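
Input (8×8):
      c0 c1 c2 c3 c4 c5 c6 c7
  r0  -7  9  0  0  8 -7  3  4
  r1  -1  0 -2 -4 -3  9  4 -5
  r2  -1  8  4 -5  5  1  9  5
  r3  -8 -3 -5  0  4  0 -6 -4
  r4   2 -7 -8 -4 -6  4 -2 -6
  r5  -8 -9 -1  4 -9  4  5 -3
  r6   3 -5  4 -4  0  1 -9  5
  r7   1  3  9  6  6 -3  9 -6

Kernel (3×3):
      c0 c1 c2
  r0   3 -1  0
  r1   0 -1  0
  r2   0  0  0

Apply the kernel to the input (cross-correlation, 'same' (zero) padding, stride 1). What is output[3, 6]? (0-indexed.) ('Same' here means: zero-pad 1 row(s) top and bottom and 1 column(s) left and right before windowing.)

0

The receptive field on the zero-padded input at this output position is [1 9 5 / 0 -6 -4 / 4 -2 -6]. Elementwise product with the kernel and sum: 1·3 + 9·-1 + -6·-1.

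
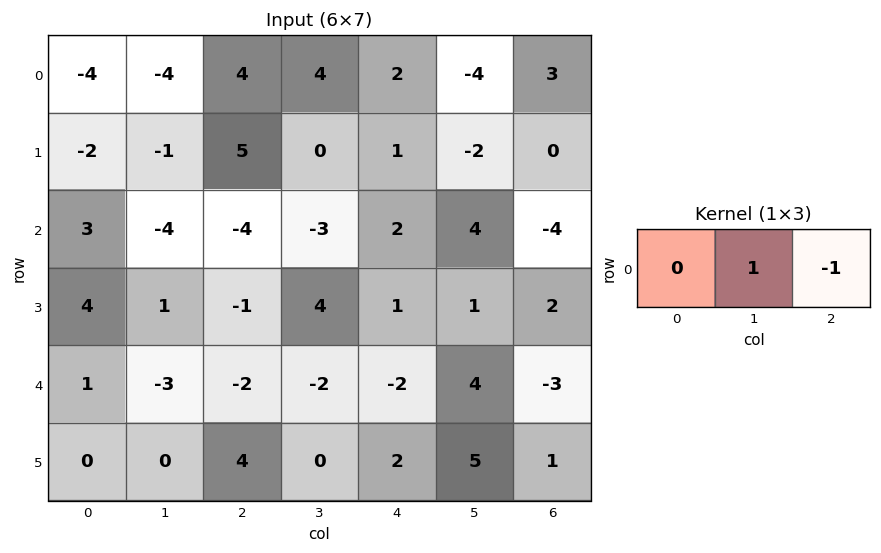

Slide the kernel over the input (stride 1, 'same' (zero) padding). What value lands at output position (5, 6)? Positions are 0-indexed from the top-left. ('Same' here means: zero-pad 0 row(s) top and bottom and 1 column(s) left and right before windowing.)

The receptive field on the zero-padded input at this output position is [5 1 0]. Elementwise product with the kernel and sum: 1·1 + 0·-1.

1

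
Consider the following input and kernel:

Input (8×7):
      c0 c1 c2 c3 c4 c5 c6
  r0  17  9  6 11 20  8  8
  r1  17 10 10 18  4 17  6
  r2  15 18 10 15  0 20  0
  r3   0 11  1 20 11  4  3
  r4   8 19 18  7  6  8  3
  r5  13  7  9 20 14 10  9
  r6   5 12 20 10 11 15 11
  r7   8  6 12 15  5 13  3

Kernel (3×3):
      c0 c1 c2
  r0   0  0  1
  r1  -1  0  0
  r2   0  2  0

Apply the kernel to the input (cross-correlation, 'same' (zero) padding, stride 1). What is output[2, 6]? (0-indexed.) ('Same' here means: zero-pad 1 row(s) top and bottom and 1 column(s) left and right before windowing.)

The receptive field on the zero-padded input at this output position is [17 6 0 / 20 0 0 / 4 3 0]. Elementwise product with the kernel and sum: 0·1 + 20·-1 + 3·2.

-14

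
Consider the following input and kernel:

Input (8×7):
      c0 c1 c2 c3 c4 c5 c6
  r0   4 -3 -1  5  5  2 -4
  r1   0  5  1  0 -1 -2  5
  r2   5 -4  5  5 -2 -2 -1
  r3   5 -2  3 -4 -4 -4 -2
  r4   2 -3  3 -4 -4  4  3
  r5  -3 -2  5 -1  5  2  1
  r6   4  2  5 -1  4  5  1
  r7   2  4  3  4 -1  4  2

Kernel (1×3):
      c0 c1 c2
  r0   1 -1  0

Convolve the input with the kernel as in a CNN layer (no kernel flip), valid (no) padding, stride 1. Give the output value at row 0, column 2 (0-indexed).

-6

The receptive field on the input at this output position is [-1 5 5]. Elementwise product with the kernel and sum: -1·1 + 5·-1.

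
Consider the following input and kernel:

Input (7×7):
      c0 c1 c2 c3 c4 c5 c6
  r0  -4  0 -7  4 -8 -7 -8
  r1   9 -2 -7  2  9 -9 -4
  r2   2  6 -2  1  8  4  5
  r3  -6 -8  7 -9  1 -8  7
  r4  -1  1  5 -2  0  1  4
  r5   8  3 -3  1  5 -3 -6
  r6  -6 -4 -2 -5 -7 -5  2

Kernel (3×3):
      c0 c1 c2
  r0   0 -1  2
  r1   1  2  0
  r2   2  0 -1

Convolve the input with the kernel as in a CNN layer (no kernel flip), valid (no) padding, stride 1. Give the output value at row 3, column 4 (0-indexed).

40

The receptive field on the input at this output position is [1 -8 7 / 0 1 4 / 5 -3 -6]. Elementwise product with the kernel and sum: -8·-1 + 7·2 + 0·1 + 1·2 + 5·2 + -6·-1.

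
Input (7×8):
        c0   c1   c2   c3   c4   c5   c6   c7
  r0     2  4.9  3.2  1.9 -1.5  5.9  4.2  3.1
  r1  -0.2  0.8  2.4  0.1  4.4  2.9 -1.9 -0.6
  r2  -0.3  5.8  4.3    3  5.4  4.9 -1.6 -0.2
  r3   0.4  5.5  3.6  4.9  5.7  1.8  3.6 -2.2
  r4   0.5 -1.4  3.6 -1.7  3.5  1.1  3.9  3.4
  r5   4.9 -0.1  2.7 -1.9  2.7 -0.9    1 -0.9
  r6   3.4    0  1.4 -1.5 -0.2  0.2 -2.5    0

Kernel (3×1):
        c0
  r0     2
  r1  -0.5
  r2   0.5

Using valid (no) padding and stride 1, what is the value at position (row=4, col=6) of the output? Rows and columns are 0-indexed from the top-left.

The receptive field on the input at this output position is [3.9 / 1 / -2.5]. Elementwise product with the kernel and sum: 3.9·2 + 1·-0.5 + -2.5·0.5.

6.05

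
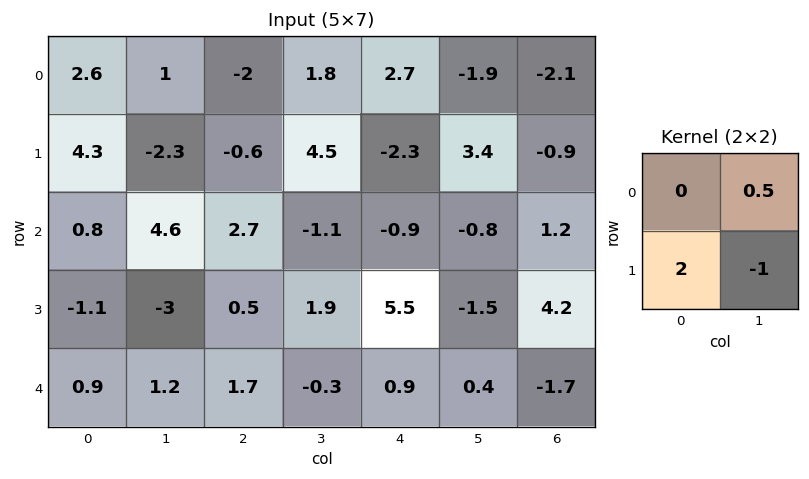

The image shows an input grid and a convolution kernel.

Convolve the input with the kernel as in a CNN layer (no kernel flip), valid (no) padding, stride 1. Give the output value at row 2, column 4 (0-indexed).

12.1

The receptive field on the input at this output position is [-0.9 -0.8 / 5.5 -1.5]. Elementwise product with the kernel and sum: -0.8·0.5 + 5.5·2 + -1.5·-1.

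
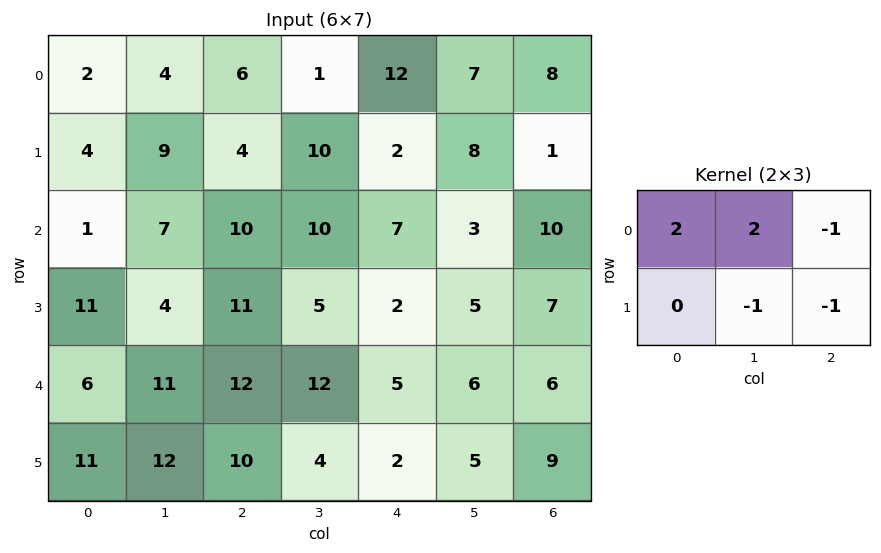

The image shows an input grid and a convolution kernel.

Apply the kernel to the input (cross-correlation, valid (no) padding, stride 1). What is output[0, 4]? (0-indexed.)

The receptive field on the input at this output position is [12 7 8 / 2 8 1]. Elementwise product with the kernel and sum: 12·2 + 7·2 + 8·-1 + 8·-1 + 1·-1.

21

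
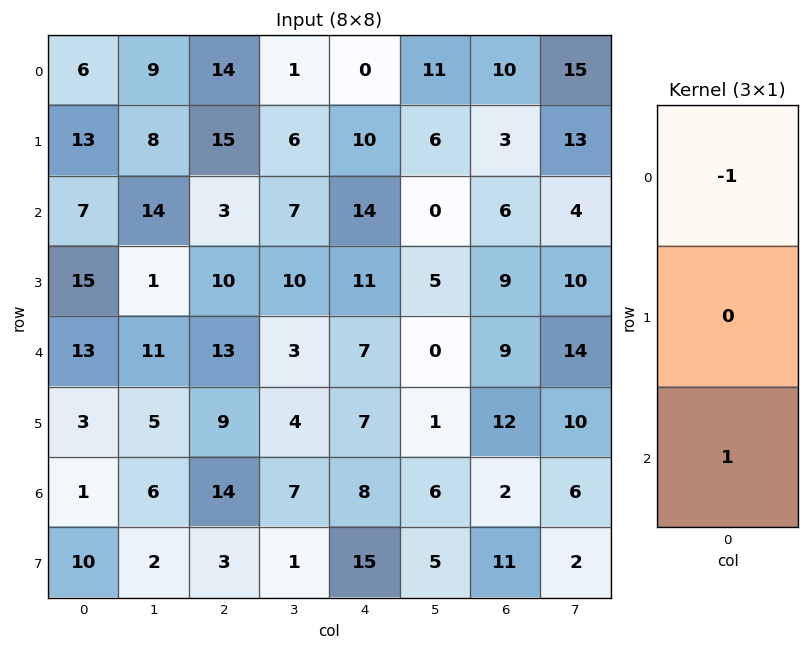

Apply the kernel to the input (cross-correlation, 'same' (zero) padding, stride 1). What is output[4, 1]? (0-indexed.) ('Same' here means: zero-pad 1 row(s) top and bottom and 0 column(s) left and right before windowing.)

The receptive field on the zero-padded input at this output position is [1 / 11 / 5]. Elementwise product with the kernel and sum: 1·-1 + 5·1.

4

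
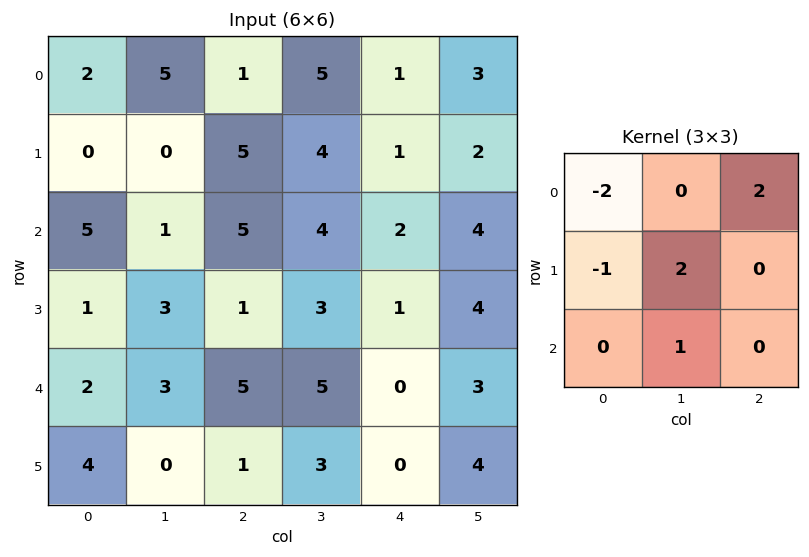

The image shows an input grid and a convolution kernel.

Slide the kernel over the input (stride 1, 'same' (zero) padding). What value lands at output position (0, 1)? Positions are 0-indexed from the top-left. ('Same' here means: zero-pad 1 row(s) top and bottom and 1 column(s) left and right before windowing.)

8

The receptive field on the zero-padded input at this output position is [0 0 0 / 2 5 1 / 0 0 5]. Elementwise product with the kernel and sum: 0·-2 + 0·2 + 2·-1 + 5·2 + 0·1.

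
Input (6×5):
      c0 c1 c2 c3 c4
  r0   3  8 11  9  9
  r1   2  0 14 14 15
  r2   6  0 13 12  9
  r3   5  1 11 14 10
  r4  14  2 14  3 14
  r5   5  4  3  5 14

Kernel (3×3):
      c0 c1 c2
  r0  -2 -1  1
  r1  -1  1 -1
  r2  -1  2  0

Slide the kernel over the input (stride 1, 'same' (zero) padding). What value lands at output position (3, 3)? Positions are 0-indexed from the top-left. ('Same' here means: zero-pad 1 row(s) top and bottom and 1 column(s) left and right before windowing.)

The receptive field on the zero-padded input at this output position is [13 12 9 / 11 14 10 / 14 3 14]. Elementwise product with the kernel and sum: 13·-2 + 12·-1 + 9·1 + 11·-1 + 14·1 + 10·-1 + 14·-1 + 3·2.

-44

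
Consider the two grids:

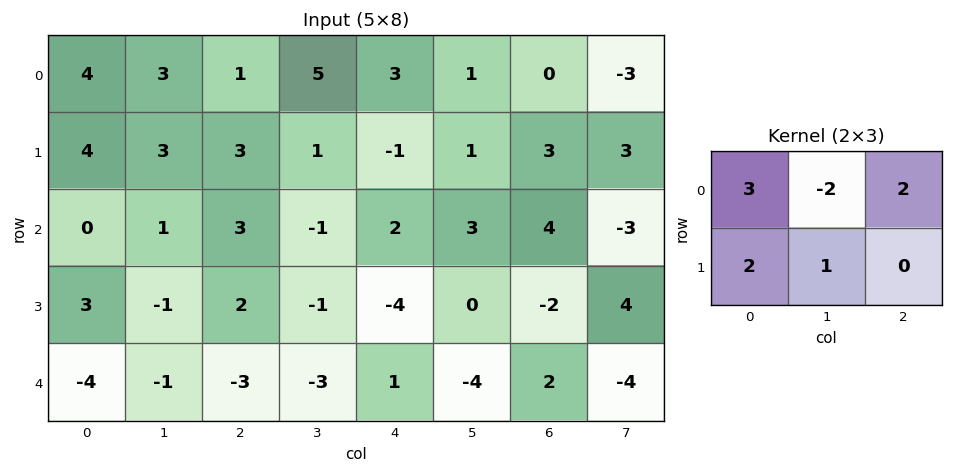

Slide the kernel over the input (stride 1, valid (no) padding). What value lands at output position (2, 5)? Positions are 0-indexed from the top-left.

-7

The receptive field on the input at this output position is [3 4 -3 / 0 -2 4]. Elementwise product with the kernel and sum: 3·3 + 4·-2 + -3·2 + 0·2 + -2·1.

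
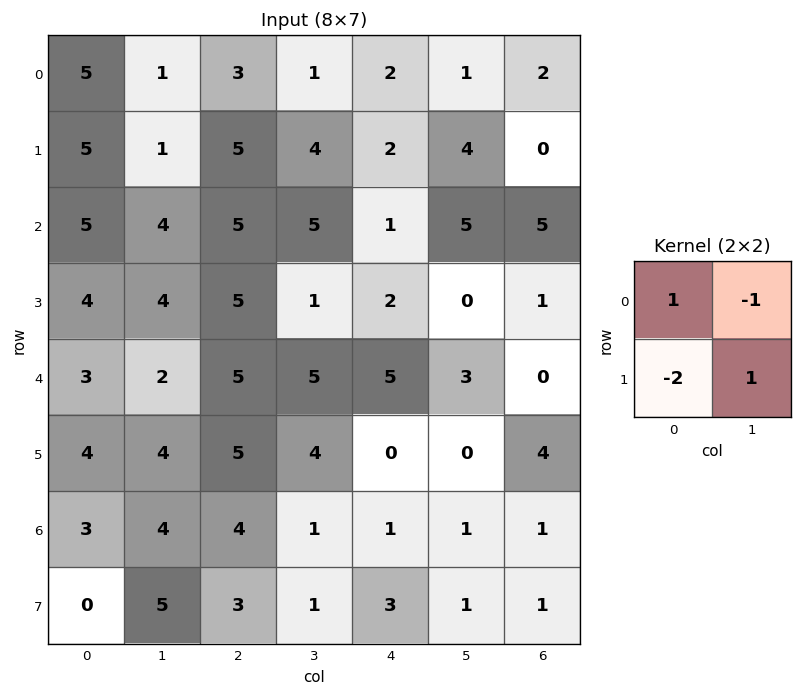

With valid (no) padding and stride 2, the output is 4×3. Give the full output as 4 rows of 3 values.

Output[0,0]: The receptive field on the input at this output position is [5 1 / 5 1]. Elementwise product with the kernel and sum: 5·1 + 1·-1 + 5·-2 + 1·1.

-5 -4 1
-3 -9 -8
-3 -6 2
4 -2 -5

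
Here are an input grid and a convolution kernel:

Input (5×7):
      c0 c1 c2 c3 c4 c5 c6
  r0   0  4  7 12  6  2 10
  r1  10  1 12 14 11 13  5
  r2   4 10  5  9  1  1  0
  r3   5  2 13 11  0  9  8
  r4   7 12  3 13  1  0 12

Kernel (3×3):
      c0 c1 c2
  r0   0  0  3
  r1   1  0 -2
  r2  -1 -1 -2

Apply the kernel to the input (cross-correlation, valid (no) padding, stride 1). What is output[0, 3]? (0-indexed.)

The receptive field on the input at this output position is [12 6 2 / 14 11 13 / 9 1 1]. Elementwise product with the kernel and sum: 2·3 + 14·1 + 13·-2 + 9·-1 + 1·-1 + 1·-2.

-18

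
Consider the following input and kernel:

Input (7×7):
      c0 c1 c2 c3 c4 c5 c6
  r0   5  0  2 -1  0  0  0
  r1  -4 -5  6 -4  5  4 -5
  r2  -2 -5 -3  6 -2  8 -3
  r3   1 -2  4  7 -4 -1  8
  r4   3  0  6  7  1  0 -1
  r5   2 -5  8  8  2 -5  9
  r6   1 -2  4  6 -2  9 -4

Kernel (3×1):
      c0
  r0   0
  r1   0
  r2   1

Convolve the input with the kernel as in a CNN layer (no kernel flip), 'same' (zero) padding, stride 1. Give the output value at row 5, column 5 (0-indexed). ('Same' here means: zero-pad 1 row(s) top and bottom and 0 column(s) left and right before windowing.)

The receptive field on the zero-padded input at this output position is [0 / -5 / 9]. Elementwise product with the kernel and sum: 9·1.

9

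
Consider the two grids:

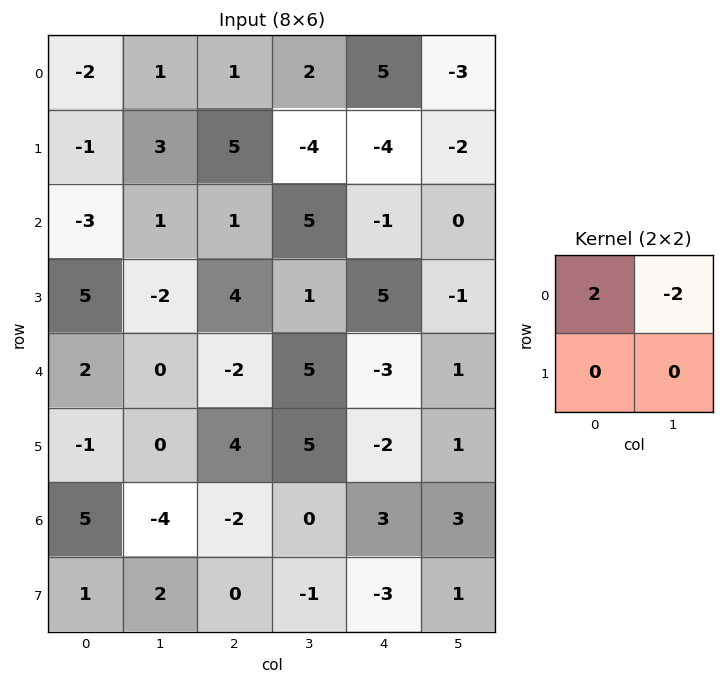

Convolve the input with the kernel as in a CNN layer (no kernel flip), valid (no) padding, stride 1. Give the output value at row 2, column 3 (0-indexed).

12

The receptive field on the input at this output position is [5 -1 / 1 5]. Elementwise product with the kernel and sum: 5·2 + -1·-2.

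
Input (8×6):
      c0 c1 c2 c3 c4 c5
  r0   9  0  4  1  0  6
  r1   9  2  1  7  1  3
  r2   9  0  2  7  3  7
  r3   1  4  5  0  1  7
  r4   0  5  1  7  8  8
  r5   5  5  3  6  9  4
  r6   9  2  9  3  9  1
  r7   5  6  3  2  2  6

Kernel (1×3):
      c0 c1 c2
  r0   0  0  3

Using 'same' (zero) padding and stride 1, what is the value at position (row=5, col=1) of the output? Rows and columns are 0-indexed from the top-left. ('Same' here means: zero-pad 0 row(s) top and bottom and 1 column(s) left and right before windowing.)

9

The receptive field on the zero-padded input at this output position is [5 5 3]. Elementwise product with the kernel and sum: 3·3.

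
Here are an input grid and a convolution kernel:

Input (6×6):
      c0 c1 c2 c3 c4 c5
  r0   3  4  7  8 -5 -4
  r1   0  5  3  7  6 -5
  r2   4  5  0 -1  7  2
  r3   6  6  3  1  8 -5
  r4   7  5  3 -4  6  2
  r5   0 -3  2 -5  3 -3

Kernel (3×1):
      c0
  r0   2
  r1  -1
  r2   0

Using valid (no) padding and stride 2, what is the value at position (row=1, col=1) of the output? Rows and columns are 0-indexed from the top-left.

-3

The receptive field on the input at this output position is [0 / 3 / 3]. Elementwise product with the kernel and sum: 0·2 + 3·-1.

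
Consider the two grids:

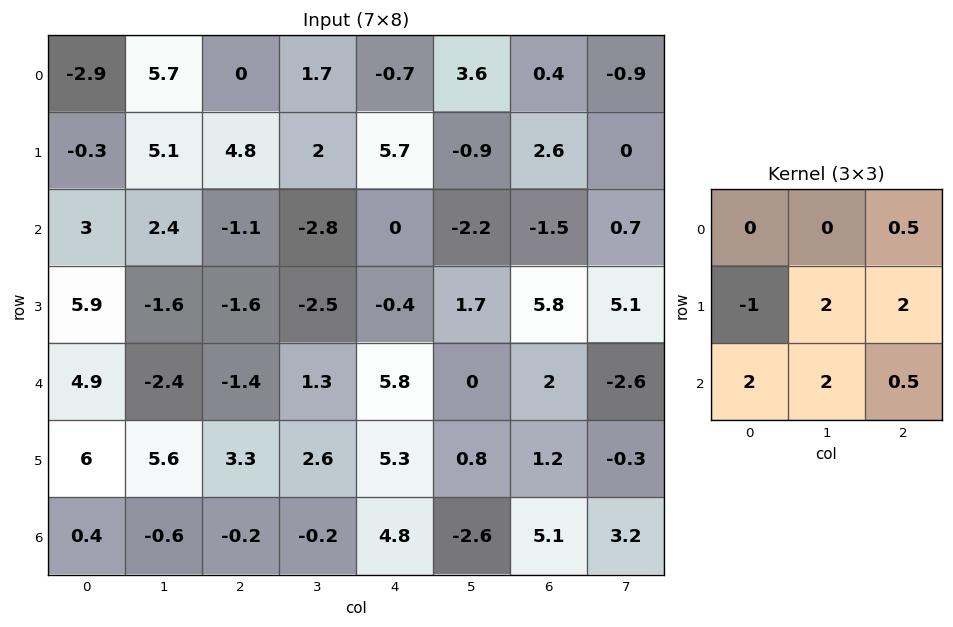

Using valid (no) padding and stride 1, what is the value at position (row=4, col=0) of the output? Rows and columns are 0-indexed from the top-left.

The receptive field on the input at this output position is [4.9 -2.4 -1.4 / 6 5.6 3.3 / 0.4 -0.6 -0.2]. Elementwise product with the kernel and sum: -1.4·0.5 + 6·-1 + 5.6·2 + 3.3·2 + 0.4·2 + -0.6·2 + -0.2·0.5.

10.6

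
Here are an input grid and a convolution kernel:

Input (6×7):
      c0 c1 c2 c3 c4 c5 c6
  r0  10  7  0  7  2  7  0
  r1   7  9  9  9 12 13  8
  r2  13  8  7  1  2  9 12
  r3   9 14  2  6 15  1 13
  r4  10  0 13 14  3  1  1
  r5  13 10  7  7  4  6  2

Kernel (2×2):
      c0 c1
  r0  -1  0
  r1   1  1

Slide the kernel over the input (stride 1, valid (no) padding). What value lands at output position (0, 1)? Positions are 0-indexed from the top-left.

The receptive field on the input at this output position is [7 0 / 9 9]. Elementwise product with the kernel and sum: 7·-1 + 9·1 + 9·1.

11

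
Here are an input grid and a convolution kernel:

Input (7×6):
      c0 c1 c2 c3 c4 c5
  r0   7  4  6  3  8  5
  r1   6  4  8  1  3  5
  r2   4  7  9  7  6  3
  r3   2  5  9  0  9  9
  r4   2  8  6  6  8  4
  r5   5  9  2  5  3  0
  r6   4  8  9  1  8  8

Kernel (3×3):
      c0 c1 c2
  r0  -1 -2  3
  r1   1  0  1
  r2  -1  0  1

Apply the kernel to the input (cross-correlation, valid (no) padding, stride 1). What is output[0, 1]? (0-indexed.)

-2

The receptive field on the input at this output position is [4 6 3 / 4 8 1 / 7 9 7]. Elementwise product with the kernel and sum: 4·-1 + 6·-2 + 3·3 + 4·1 + 1·1 + 7·-1 + 7·1.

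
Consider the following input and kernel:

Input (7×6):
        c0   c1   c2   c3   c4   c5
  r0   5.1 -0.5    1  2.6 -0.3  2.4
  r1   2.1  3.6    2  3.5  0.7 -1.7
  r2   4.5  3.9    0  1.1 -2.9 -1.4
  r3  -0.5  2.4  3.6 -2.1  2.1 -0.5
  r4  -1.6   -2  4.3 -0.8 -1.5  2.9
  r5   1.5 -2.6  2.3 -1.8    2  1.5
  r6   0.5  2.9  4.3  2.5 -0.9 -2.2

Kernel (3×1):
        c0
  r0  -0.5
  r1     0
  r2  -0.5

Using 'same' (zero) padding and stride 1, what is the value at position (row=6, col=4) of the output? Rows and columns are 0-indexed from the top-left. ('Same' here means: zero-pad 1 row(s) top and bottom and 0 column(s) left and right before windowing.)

-1

The receptive field on the zero-padded input at this output position is [2 / -0.9 / 0]. Elementwise product with the kernel and sum: 2·-0.5 + 0·-0.5.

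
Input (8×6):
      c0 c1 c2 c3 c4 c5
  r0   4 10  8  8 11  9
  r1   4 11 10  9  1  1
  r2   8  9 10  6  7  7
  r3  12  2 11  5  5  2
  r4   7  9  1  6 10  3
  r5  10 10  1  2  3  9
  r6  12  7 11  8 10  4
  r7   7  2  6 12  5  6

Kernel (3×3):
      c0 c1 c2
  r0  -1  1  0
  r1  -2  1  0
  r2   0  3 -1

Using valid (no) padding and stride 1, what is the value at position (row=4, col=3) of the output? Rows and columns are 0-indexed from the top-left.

29

The receptive field on the input at this output position is [6 10 3 / 2 3 9 / 8 10 4]. Elementwise product with the kernel and sum: 6·-1 + 10·1 + 2·-2 + 3·1 + 10·3 + 4·-1.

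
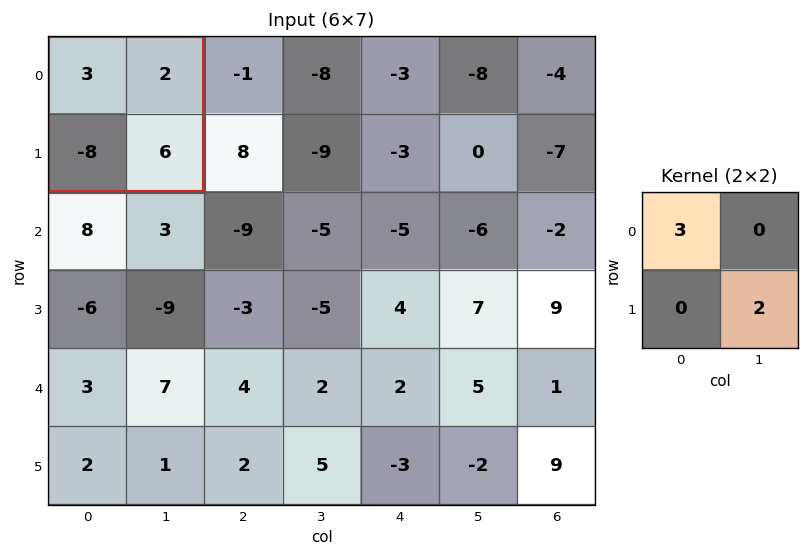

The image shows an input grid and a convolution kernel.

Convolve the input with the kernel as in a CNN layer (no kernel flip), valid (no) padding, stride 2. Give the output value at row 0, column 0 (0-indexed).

The receptive field on the input at this output position is [3 2 / -8 6]. Elementwise product with the kernel and sum: 3·3 + 6·2.

21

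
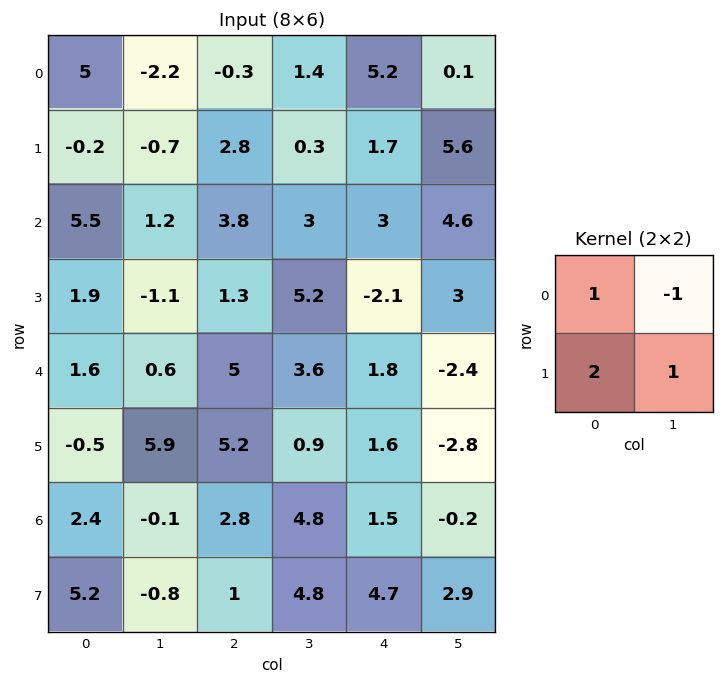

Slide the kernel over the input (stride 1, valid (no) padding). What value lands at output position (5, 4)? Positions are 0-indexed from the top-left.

The receptive field on the input at this output position is [1.6 -2.8 / 1.5 -0.2]. Elementwise product with the kernel and sum: 1.6·1 + -2.8·-1 + 1.5·2 + -0.2·1.

7.2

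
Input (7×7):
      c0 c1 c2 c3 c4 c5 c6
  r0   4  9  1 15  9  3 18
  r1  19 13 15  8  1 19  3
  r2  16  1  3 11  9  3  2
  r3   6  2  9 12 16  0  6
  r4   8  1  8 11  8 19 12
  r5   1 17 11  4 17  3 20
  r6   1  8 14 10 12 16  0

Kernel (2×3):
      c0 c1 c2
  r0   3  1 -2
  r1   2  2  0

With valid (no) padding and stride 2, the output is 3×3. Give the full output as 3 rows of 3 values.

Output[0,0]: The receptive field on the input at this output position is [4 9 1 / 19 13 15]. Elementwise product with the kernel and sum: 4·3 + 9·1 + 1·-2 + 19·2 + 13·2.

83 46 34
59 44 58
45 49 59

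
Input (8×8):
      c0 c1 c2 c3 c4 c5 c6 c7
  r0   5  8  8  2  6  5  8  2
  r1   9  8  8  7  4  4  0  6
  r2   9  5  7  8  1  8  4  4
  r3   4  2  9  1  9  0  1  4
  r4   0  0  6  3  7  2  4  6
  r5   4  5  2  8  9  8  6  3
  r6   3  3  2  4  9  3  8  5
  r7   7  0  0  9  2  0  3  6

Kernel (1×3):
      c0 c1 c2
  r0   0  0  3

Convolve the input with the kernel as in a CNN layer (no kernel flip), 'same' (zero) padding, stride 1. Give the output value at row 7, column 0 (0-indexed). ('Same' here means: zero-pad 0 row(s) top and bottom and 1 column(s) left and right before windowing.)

0

The receptive field on the zero-padded input at this output position is [0 7 0]. Elementwise product with the kernel and sum: 0·3.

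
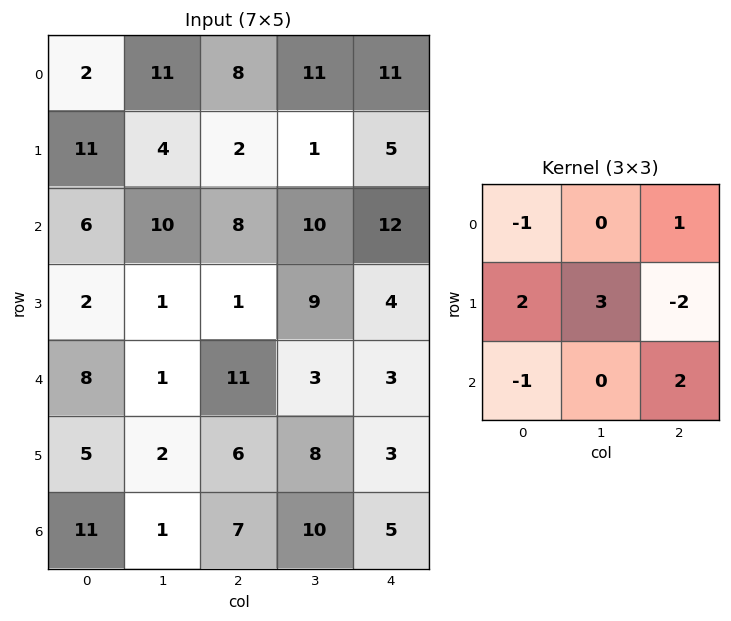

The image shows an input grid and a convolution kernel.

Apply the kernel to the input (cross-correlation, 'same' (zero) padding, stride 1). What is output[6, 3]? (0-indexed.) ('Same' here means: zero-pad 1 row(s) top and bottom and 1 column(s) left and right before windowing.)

31

The receptive field on the zero-padded input at this output position is [6 8 3 / 7 10 5 / 0 0 0]. Elementwise product with the kernel and sum: 6·-1 + 3·1 + 7·2 + 10·3 + 5·-2 + 0·-1 + 0·2.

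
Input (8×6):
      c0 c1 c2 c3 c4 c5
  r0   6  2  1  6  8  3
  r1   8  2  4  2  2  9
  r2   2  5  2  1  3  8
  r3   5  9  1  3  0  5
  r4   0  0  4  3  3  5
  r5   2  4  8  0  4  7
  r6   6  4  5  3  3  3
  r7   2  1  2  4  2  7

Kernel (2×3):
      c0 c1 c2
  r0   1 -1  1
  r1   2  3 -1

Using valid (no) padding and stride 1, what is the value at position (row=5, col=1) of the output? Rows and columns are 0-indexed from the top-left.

The receptive field on the input at this output position is [4 8 0 / 4 5 3]. Elementwise product with the kernel and sum: 4·1 + 8·-1 + 0·1 + 4·2 + 5·3 + 3·-1.

16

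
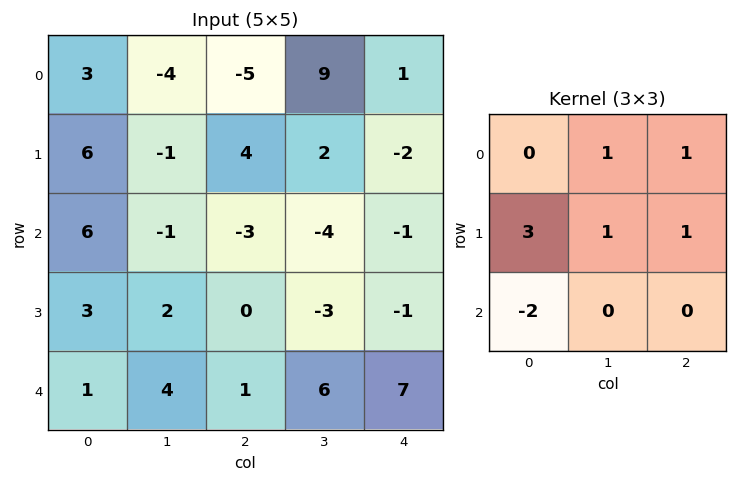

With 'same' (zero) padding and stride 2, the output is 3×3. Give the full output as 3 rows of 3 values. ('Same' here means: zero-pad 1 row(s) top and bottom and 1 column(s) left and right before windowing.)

-1 -6 24
10 -8 -9
10 16 24

Output[0,0]: The receptive field on the zero-padded input at this output position is [0 0 0 / 0 3 -4 / 0 6 -1]. Elementwise product with the kernel and sum: 0·1 + 0·1 + 0·3 + 3·1 + -4·1 + 0·-2.
Output[0,1]: The receptive field on the zero-padded input at this output position is [0 0 0 / -4 -5 9 / -1 4 2]. Elementwise product with the kernel and sum: 0·1 + 0·1 + -4·3 + -5·1 + 9·1 + -1·-2.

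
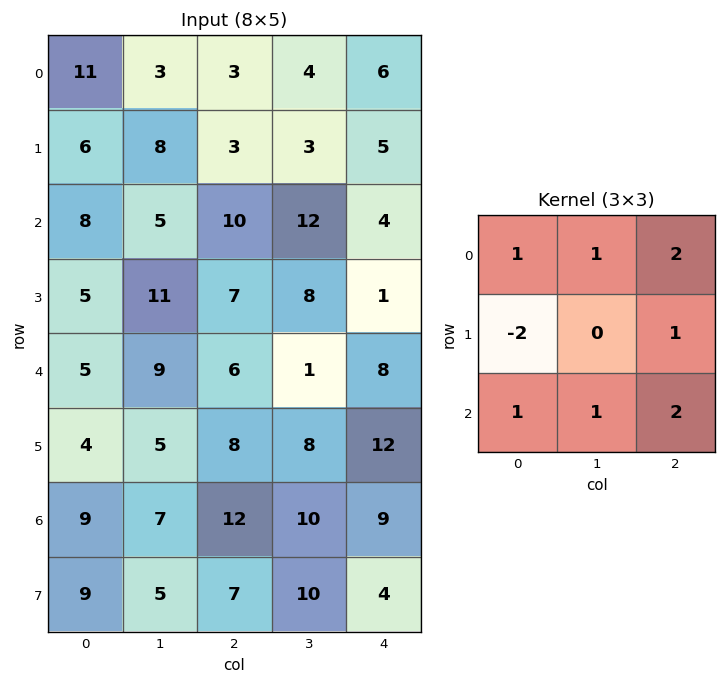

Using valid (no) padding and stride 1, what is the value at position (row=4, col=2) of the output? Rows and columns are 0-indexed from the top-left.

59

The receptive field on the input at this output position is [6 1 8 / 8 8 12 / 12 10 9]. Elementwise product with the kernel and sum: 6·1 + 1·1 + 8·2 + 8·-2 + 12·1 + 12·1 + 10·1 + 9·2.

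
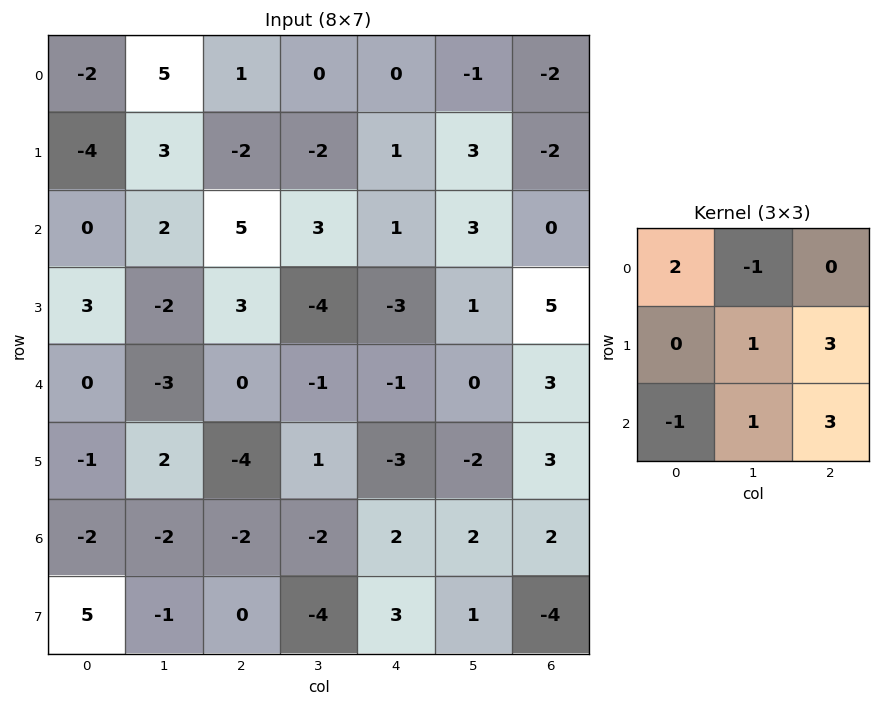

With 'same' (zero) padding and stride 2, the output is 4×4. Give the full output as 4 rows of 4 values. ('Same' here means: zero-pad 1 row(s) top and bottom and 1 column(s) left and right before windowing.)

18 -10 9 -7
7 15 9 12
-7 -13 -16 5
-5 -11 23 -10

Output[0,0]: The receptive field on the zero-padded input at this output position is [0 0 0 / 0 -2 5 / 0 -4 3]. Elementwise product with the kernel and sum: 0·2 + 0·-1 + -2·1 + 5·3 + 0·-1 + -4·1 + 3·3.
Output[0,1]: The receptive field on the zero-padded input at this output position is [0 0 0 / 5 1 0 / 3 -2 -2]. Elementwise product with the kernel and sum: 0·2 + 0·-1 + 1·1 + 0·3 + 3·-1 + -2·1 + -2·3.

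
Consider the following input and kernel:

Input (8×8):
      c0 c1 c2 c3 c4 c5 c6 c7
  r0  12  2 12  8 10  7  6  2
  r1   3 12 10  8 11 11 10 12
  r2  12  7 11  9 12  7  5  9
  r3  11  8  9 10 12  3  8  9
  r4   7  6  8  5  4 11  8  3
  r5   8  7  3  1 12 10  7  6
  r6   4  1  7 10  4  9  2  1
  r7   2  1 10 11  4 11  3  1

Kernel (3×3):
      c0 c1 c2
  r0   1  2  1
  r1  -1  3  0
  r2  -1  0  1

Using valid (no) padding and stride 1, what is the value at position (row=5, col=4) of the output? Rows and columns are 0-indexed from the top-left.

61

The receptive field on the input at this output position is [12 10 7 / 4 9 2 / 4 11 3]. Elementwise product with the kernel and sum: 12·1 + 10·2 + 7·1 + 4·-1 + 9·3 + 4·-1 + 3·1.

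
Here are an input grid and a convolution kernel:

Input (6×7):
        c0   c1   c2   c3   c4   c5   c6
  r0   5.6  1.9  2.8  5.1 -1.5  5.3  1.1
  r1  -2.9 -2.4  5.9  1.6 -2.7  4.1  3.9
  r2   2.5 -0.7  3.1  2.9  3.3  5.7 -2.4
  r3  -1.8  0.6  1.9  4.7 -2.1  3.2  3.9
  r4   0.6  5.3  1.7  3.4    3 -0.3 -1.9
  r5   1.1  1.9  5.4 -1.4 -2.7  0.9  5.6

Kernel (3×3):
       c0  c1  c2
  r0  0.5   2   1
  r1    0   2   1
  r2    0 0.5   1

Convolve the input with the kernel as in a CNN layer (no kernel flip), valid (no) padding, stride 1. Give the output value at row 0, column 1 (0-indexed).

29.5

The receptive field on the input at this output position is [1.9 2.8 5.1 / -2.4 5.9 1.6 / -0.7 3.1 2.9]. Elementwise product with the kernel and sum: 1.9·0.5 + 2.8·2 + 5.1·1 + 5.9·2 + 1.6·1 + 3.1·0.5 + 2.9·1.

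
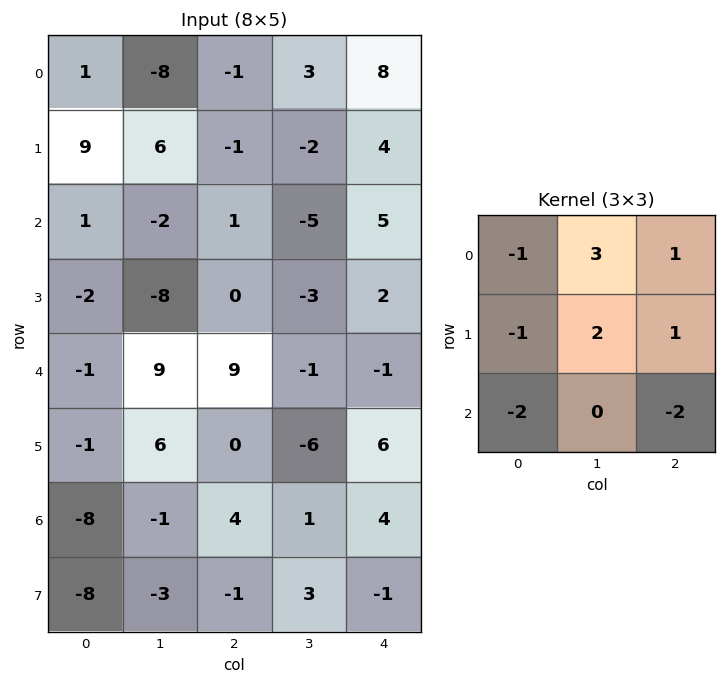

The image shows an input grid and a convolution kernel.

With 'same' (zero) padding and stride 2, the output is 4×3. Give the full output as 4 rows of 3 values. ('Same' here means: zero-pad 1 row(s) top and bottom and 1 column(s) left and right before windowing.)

Output[0,0]: The receptive field on the zero-padded input at this output position is [0 0 0 / 0 1 -8 / 0 9 6]. Elementwise product with the kernel and sum: 0·-1 + 0·3 + 0·1 + 0·-1 + 1·2 + -8·1 + 0·-2 + 6·-2.

-18 1 17
49 10 35
-19 13 20
-8 -2 25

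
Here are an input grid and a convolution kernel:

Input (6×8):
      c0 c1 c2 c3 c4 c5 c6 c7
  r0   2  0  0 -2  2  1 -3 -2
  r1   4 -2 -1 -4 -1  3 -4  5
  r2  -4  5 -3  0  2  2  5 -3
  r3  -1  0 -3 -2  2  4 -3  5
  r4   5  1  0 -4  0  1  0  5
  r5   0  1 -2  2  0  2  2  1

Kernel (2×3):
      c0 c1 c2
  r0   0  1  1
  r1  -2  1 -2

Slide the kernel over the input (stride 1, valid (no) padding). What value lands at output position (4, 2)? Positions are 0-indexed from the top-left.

The receptive field on the input at this output position is [0 -4 0 / -2 2 0]. Elementwise product with the kernel and sum: -4·1 + 0·1 + -2·-2 + 2·1 + 0·-2.

2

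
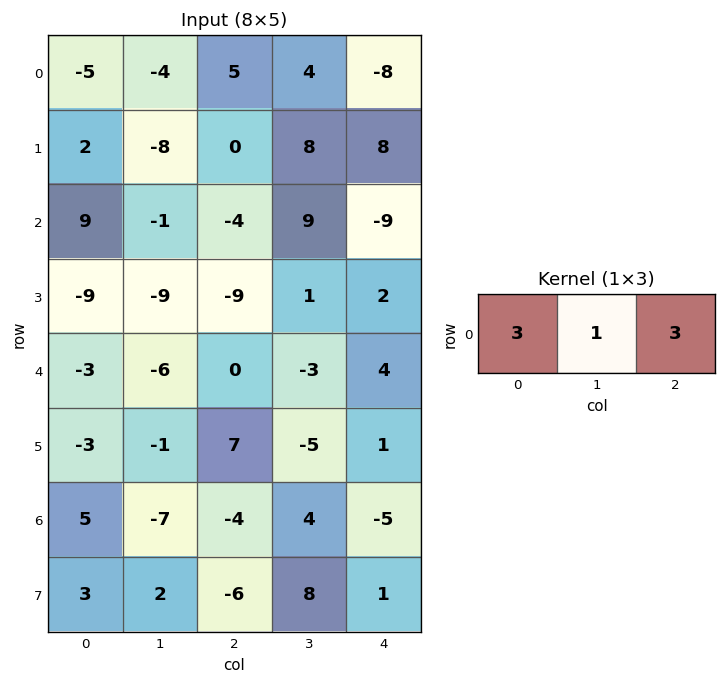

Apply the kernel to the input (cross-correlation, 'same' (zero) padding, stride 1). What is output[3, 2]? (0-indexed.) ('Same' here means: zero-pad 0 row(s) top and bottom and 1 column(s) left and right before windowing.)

The receptive field on the zero-padded input at this output position is [-9 -9 1]. Elementwise product with the kernel and sum: -9·3 + -9·1 + 1·3.

-33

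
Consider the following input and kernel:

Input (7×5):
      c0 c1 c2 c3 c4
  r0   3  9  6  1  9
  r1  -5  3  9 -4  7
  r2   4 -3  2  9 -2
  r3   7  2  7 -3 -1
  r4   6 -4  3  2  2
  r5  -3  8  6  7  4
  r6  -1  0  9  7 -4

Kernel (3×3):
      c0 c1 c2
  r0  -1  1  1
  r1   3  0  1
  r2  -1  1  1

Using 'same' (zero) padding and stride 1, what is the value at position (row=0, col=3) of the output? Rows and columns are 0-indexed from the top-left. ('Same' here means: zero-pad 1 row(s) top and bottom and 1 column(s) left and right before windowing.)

21

The receptive field on the zero-padded input at this output position is [0 0 0 / 6 1 9 / 9 -4 7]. Elementwise product with the kernel and sum: 0·-1 + 0·1 + 0·1 + 6·3 + 9·1 + 9·-1 + -4·1 + 7·1.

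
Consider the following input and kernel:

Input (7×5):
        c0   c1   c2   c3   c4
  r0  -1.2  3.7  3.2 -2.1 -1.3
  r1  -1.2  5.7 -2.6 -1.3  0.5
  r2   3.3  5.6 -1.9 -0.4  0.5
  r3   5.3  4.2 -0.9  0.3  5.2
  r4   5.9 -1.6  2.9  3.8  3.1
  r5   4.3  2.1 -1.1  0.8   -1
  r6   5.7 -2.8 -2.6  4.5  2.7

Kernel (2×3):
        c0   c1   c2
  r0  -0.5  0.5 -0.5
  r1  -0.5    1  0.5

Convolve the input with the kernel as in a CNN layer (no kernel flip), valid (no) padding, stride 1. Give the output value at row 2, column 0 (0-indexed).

3.2

The receptive field on the input at this output position is [3.3 5.6 -1.9 / 5.3 4.2 -0.9]. Elementwise product with the kernel and sum: 3.3·-0.5 + 5.6·0.5 + -1.9·-0.5 + 5.3·-0.5 + 4.2·1 + -0.9·0.5.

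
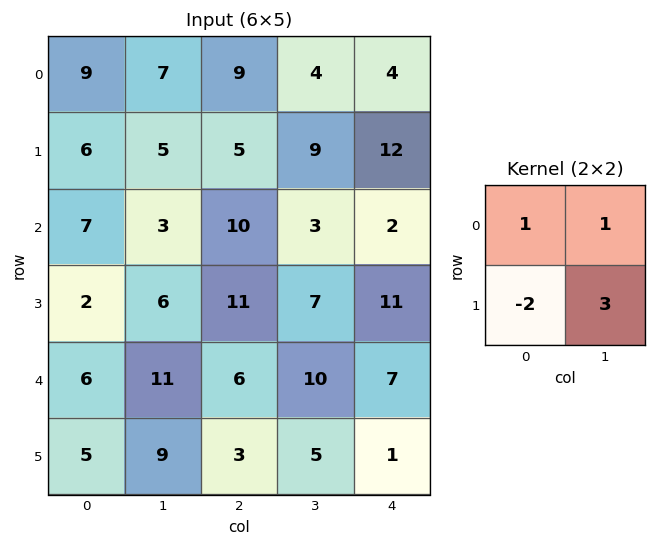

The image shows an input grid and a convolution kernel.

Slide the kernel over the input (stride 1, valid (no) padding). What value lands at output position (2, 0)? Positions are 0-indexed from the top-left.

24

The receptive field on the input at this output position is [7 3 / 2 6]. Elementwise product with the kernel and sum: 7·1 + 3·1 + 2·-2 + 6·3.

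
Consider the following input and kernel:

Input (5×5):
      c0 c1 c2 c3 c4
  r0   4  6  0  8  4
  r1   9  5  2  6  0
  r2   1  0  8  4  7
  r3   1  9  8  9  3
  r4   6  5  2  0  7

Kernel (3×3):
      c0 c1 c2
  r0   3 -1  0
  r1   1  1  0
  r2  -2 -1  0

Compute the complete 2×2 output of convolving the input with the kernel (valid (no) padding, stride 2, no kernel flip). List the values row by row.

Output[0,0]: The receptive field on the input at this output position is [4 6 0 / 9 5 2 / 1 0 8]. Elementwise product with the kernel and sum: 4·3 + 6·-1 + 9·1 + 5·1 + 1·-2 + 0·-1.
Output[0,1]: The receptive field on the input at this output position is [0 8 4 / 2 6 0 / 8 4 7]. Elementwise product with the kernel and sum: 0·3 + 8·-1 + 2·1 + 6·1 + 8·-2 + 4·-1.

18 -20
-4 33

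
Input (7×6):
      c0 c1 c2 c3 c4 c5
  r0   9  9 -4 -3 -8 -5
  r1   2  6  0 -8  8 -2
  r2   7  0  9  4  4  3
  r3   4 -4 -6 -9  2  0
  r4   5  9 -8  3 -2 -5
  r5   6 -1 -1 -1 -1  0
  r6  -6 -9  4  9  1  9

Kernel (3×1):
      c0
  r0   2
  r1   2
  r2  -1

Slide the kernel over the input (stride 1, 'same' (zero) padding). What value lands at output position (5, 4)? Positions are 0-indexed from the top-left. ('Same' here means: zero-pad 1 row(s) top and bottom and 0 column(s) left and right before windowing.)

-7

The receptive field on the zero-padded input at this output position is [-2 / -1 / 1]. Elementwise product with the kernel and sum: -2·2 + -1·2 + 1·-1.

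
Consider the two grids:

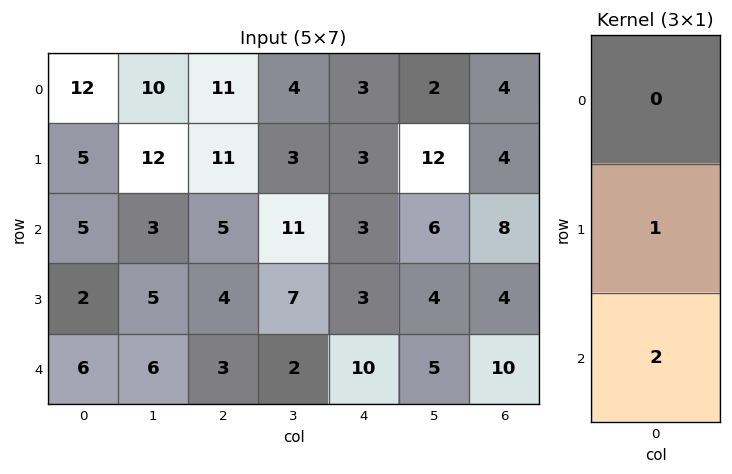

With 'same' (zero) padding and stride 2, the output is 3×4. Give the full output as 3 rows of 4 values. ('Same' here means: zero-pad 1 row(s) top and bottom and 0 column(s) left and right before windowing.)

22 33 9 12
9 13 9 16
6 3 10 10

Output[0,0]: The receptive field on the zero-padded input at this output position is [0 / 12 / 5]. Elementwise product with the kernel and sum: 12·1 + 5·2.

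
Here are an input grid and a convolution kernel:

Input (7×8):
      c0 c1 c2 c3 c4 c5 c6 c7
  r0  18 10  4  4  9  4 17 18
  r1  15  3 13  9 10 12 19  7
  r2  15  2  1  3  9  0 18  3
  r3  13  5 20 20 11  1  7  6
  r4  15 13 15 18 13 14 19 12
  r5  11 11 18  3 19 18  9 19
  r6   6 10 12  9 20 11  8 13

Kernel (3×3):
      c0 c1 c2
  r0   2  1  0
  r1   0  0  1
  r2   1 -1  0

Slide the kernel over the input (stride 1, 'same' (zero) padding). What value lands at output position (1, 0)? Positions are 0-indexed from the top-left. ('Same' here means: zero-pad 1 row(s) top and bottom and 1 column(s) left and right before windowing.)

The receptive field on the zero-padded input at this output position is [0 18 10 / 0 15 3 / 0 15 2]. Elementwise product with the kernel and sum: 0·2 + 18·1 + 3·1 + 0·1 + 15·-1.

6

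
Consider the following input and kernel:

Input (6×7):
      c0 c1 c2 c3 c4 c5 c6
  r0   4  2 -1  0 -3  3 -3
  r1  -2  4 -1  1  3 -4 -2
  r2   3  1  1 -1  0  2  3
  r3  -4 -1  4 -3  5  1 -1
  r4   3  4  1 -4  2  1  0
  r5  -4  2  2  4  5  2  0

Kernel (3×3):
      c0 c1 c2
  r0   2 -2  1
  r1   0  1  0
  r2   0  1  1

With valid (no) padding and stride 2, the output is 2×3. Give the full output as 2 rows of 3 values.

Output[0,0]: The receptive field on the input at this output position is [4 2 -1 / -2 4 -1 / 3 1 1]. Elementwise product with the kernel and sum: 4·2 + 2·-2 + -1·1 + 4·1 + 1·1 + 1·1.
Output[0,1]: The receptive field on the input at this output position is [-1 0 -3 / -1 1 3 / 1 -1 0]. Elementwise product with the kernel and sum: -1·2 + 0·-2 + -3·1 + 1·1 + -1·1 + 0·1.

9 -5 -14
9 -1 1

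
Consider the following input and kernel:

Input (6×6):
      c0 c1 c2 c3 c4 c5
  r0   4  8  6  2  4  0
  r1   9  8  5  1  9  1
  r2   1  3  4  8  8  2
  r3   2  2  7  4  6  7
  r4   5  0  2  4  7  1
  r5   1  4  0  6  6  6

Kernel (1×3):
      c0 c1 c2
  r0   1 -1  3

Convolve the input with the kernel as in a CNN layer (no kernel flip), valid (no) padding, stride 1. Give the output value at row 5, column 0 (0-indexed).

The receptive field on the input at this output position is [1 4 0]. Elementwise product with the kernel and sum: 1·1 + 4·-1 + 0·3.

-3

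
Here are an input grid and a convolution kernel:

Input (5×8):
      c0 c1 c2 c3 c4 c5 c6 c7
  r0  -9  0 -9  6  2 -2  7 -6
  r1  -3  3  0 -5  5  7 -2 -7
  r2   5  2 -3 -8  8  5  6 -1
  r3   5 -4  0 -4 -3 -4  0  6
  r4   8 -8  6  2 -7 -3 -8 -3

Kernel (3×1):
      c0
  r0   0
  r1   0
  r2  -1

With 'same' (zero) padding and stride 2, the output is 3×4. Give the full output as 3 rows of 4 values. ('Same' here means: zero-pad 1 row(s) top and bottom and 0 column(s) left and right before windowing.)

Output[0,0]: The receptive field on the zero-padded input at this output position is [0 / -9 / -3]. Elementwise product with the kernel and sum: -3·-1.

3 0 -5 2
-5 0 3 0
0 0 0 0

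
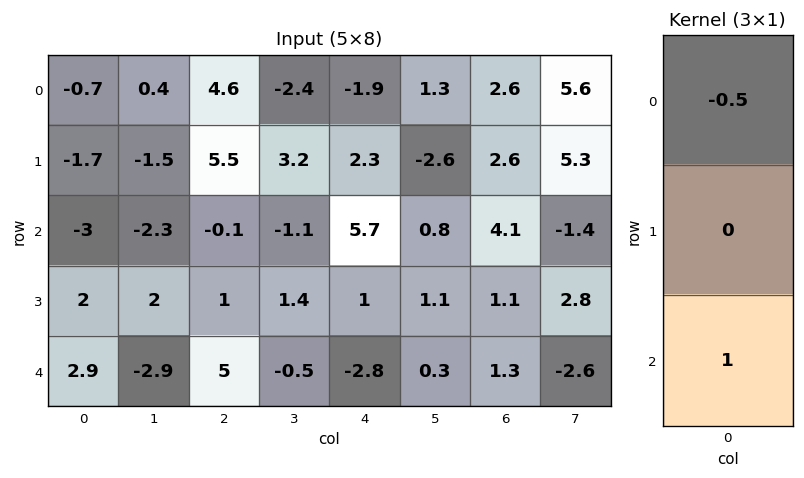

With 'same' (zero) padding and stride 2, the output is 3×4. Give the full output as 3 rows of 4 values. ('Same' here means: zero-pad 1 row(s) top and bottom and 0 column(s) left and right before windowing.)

Output[0,0]: The receptive field on the zero-padded input at this output position is [0 / -0.7 / -1.7]. Elementwise product with the kernel and sum: 0·-0.5 + -1.7·1.
Output[0,1]: The receptive field on the zero-padded input at this output position is [0 / 4.6 / 5.5]. Elementwise product with the kernel and sum: 0·-0.5 + 5.5·1.

-1.7 5.5 2.3 2.6
2.85 -1.75 -0.15 -0.2
-1 -0.5 -0.5 -0.55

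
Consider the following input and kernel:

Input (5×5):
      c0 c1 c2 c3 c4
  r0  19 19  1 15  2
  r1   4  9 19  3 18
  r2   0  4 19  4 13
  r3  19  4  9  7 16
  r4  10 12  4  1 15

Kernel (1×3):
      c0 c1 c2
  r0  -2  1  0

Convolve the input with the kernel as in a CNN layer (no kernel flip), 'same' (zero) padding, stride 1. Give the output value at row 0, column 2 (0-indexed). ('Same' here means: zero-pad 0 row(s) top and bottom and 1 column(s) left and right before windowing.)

-37

The receptive field on the zero-padded input at this output position is [19 1 15]. Elementwise product with the kernel and sum: 19·-2 + 1·1.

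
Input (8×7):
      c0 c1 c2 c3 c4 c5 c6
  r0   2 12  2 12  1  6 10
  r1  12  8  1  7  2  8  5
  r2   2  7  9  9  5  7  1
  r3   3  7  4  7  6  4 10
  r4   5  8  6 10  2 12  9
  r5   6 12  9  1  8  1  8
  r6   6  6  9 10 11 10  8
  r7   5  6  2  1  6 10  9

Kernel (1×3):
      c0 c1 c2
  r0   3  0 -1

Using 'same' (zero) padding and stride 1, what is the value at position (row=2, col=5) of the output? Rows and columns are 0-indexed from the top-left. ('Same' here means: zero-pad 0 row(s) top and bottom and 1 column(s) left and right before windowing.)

14

The receptive field on the zero-padded input at this output position is [5 7 1]. Elementwise product with the kernel and sum: 5·3 + 1·-1.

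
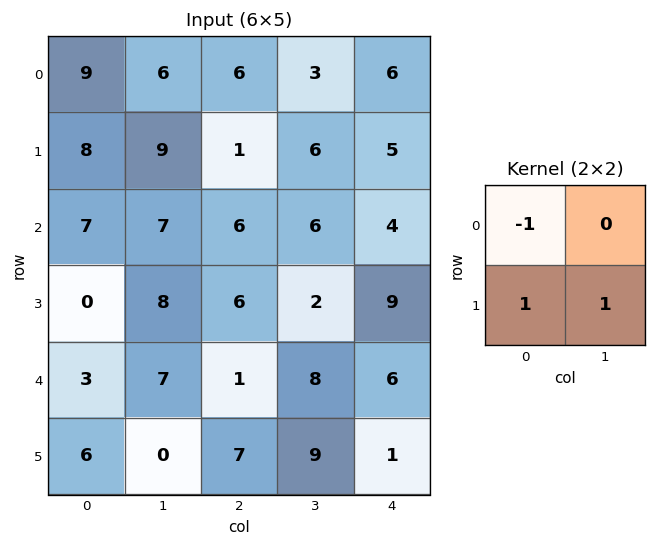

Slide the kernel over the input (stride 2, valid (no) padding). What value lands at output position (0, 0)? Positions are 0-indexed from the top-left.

8

The receptive field on the input at this output position is [9 6 / 8 9]. Elementwise product with the kernel and sum: 9·-1 + 8·1 + 9·1.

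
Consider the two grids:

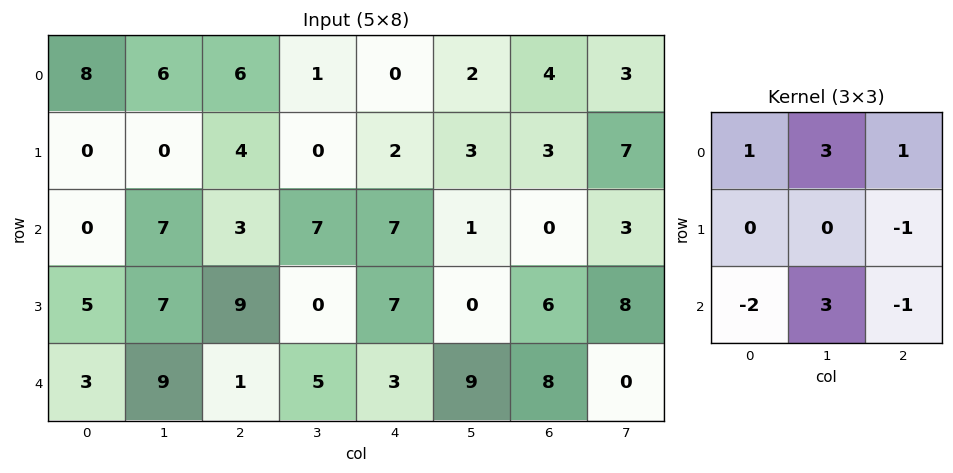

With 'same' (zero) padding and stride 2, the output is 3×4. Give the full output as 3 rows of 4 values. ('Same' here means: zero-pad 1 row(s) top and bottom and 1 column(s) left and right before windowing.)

-6 11 1 -7
1 18 29 26
13 29 12 26

Output[0,0]: The receptive field on the zero-padded input at this output position is [0 0 0 / 0 8 6 / 0 0 0]. Elementwise product with the kernel and sum: 0·1 + 0·3 + 0·1 + 6·-1 + 0·-2 + 0·3 + 0·-1.
Output[0,1]: The receptive field on the zero-padded input at this output position is [0 0 0 / 6 6 1 / 0 4 0]. Elementwise product with the kernel and sum: 0·1 + 0·3 + 0·1 + 1·-1 + 0·-2 + 4·3 + 0·-1.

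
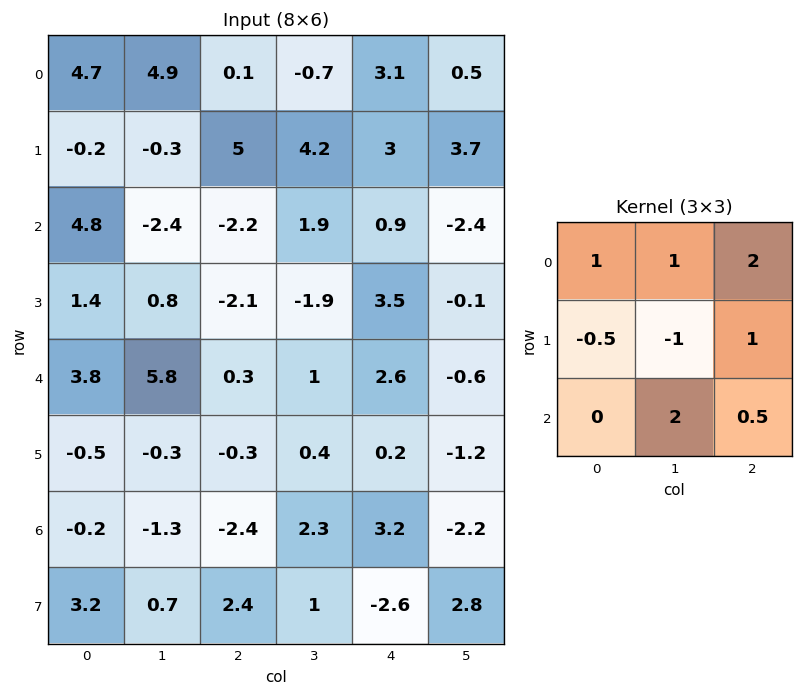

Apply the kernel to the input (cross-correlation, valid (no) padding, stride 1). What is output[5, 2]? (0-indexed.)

3.3

The receptive field on the input at this output position is [-0.3 0.4 0.2 / -2.4 2.3 3.2 / 2.4 1 -2.6]. Elementwise product with the kernel and sum: -0.3·1 + 0.4·1 + 0.2·2 + -2.4·-0.5 + 2.3·-1 + 3.2·1 + 1·2 + -2.6·0.5.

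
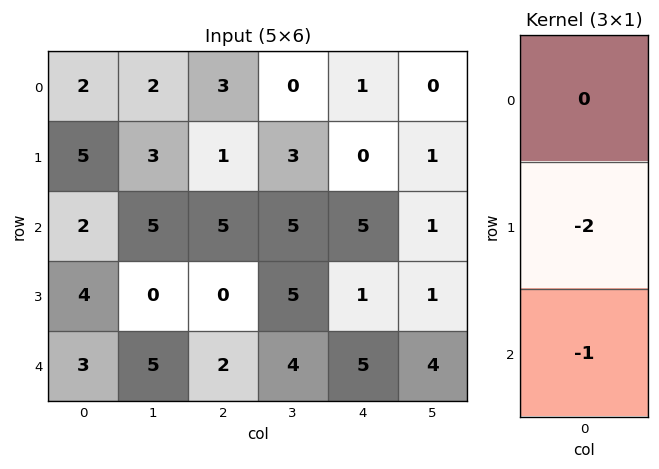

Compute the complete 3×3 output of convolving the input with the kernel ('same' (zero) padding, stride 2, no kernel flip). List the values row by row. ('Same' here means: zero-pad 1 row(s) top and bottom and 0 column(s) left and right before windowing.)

Output[0,0]: The receptive field on the zero-padded input at this output position is [0 / 2 / 5]. Elementwise product with the kernel and sum: 2·-2 + 5·-1.

-9 -7 -2
-8 -10 -11
-6 -4 -10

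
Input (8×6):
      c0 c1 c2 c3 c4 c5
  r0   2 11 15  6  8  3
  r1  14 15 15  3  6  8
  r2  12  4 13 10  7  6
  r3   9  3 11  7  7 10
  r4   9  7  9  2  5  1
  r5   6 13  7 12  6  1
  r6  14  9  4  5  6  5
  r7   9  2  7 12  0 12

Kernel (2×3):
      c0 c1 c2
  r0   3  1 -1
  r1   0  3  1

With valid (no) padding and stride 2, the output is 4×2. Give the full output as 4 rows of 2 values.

Output[0,0]: The receptive field on the input at this output position is [2 11 15 / 14 15 15]. Elementwise product with the kernel and sum: 2·3 + 11·1 + 15·-1 + 15·3 + 15·1.
Output[0,1]: The receptive field on the input at this output position is [15 6 8 / 15 3 6]. Elementwise product with the kernel and sum: 15·3 + 6·1 + 8·-1 + 3·3 + 6·1.

62 58
47 70
71 66
60 47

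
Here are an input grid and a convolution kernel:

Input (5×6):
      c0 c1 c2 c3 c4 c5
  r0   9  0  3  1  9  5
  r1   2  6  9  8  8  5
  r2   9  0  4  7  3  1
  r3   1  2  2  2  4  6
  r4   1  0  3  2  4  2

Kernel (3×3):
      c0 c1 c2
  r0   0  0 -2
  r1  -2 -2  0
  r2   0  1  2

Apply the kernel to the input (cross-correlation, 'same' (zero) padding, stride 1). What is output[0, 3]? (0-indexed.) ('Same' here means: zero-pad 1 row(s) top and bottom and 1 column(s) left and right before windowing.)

16

The receptive field on the zero-padded input at this output position is [0 0 0 / 3 1 9 / 9 8 8]. Elementwise product with the kernel and sum: 0·-2 + 3·-2 + 1·-2 + 8·1 + 8·2.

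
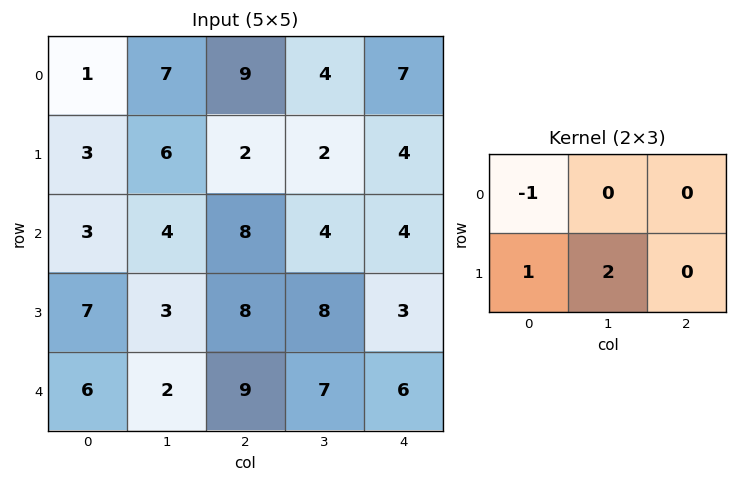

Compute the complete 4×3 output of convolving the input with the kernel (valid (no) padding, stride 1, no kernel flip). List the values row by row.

14 3 -3
8 14 14
10 15 16
3 17 15

Output[0,0]: The receptive field on the input at this output position is [1 7 9 / 3 6 2]. Elementwise product with the kernel and sum: 1·-1 + 3·1 + 6·2.
Output[0,1]: The receptive field on the input at this output position is [7 9 4 / 6 2 2]. Elementwise product with the kernel and sum: 7·-1 + 6·1 + 2·2.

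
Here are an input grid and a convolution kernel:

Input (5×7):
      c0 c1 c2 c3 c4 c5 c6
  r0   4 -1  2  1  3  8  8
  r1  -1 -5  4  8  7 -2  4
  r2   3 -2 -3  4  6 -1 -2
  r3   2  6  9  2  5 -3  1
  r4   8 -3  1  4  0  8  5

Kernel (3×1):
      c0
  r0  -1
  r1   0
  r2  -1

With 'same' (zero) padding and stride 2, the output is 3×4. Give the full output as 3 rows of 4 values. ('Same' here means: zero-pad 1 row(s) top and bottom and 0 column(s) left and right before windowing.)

Output[0,0]: The receptive field on the zero-padded input at this output position is [0 / 4 / -1]. Elementwise product with the kernel and sum: 0·-1 + -1·-1.

1 -4 -7 -4
-1 -13 -12 -5
-2 -9 -5 -1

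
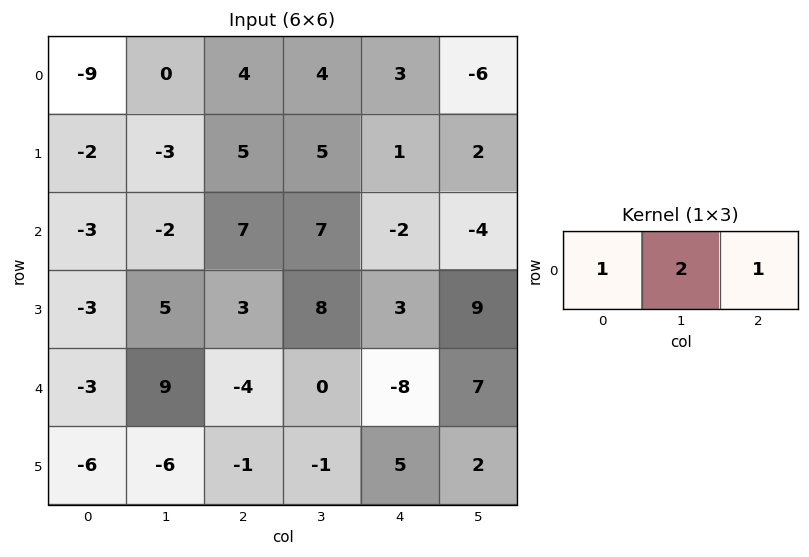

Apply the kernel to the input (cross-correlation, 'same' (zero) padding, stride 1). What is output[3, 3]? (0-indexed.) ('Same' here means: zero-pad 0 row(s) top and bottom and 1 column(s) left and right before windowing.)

22

The receptive field on the zero-padded input at this output position is [3 8 3]. Elementwise product with the kernel and sum: 3·1 + 8·2 + 3·1.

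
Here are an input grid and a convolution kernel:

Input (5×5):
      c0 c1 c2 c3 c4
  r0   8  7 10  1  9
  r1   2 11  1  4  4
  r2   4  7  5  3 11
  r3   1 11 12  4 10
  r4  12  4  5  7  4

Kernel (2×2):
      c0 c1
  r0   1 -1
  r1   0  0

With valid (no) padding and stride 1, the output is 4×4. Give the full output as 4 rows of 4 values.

1 -3 9 -8
-9 10 -3 0
-3 2 2 -8
-10 -1 8 -6

Output[0,0]: The receptive field on the input at this output position is [8 7 / 2 11]. Elementwise product with the kernel and sum: 8·1 + 7·-1.
Output[0,1]: The receptive field on the input at this output position is [7 10 / 11 1]. Elementwise product with the kernel and sum: 7·1 + 10·-1.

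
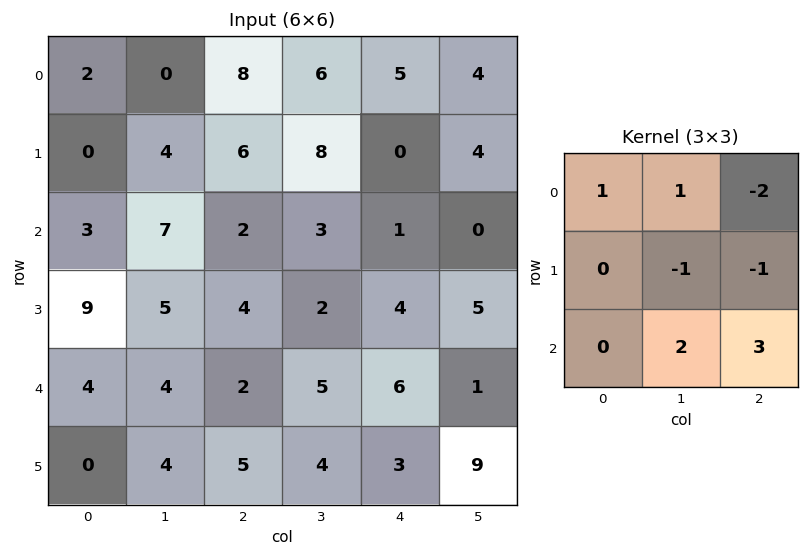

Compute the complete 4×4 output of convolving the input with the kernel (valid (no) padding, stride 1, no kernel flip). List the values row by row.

-4 -5 5 1
5 3 26 22
11 16 25 10
23 20 4 22

Output[0,0]: The receptive field on the input at this output position is [2 0 8 / 0 4 6 / 3 7 2]. Elementwise product with the kernel and sum: 2·1 + 0·1 + 8·-2 + 4·-1 + 6·-1 + 7·2 + 2·3.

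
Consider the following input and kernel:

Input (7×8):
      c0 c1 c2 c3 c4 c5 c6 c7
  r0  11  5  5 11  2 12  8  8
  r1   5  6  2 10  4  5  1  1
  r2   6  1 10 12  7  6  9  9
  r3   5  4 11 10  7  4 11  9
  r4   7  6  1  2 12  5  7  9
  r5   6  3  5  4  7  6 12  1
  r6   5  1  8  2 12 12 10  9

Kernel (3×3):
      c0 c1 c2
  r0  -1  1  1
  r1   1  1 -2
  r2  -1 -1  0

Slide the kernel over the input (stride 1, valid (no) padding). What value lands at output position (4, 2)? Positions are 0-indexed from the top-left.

-2

The receptive field on the input at this output position is [1 2 12 / 5 4 7 / 8 2 12]. Elementwise product with the kernel and sum: 1·-1 + 2·1 + 12·1 + 5·1 + 4·1 + 7·-2 + 8·-1 + 2·-1.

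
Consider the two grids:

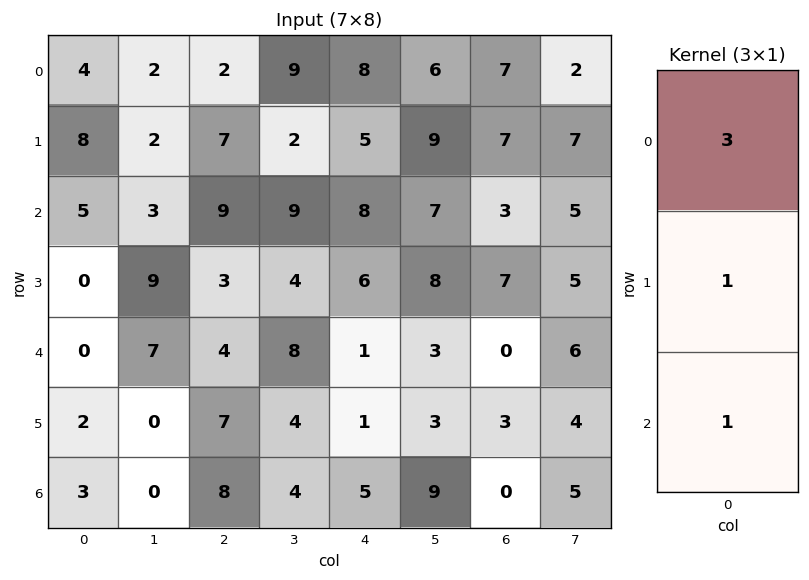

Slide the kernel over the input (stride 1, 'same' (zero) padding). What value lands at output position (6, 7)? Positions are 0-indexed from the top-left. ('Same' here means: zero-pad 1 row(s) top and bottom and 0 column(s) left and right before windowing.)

17

The receptive field on the zero-padded input at this output position is [4 / 5 / 0]. Elementwise product with the kernel and sum: 4·3 + 5·1 + 0·1.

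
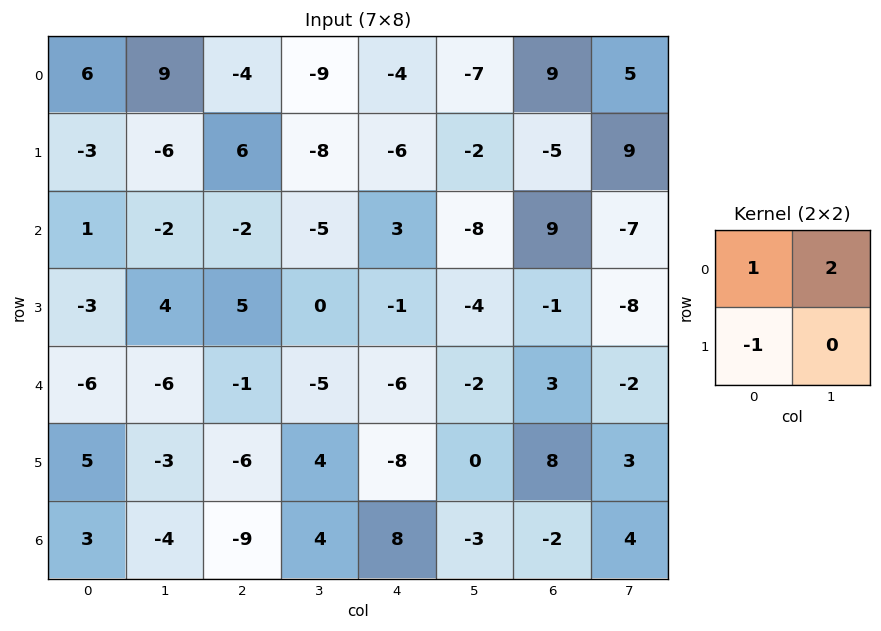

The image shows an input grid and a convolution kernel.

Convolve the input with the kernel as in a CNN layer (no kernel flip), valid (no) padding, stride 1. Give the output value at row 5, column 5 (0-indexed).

19

The receptive field on the input at this output position is [0 8 / -3 -2]. Elementwise product with the kernel and sum: 0·1 + 8·2 + -3·-1.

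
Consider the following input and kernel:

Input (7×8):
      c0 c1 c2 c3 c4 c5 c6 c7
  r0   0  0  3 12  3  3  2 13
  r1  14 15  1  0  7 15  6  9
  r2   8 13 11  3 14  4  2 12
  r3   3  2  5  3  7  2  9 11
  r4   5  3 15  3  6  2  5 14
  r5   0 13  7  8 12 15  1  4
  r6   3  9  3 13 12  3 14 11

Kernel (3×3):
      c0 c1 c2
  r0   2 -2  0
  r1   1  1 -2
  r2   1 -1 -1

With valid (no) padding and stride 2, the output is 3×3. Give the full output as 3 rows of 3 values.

Output[0,0]: The receptive field on the input at this output position is [0 0 3 / 14 15 1 / 8 13 11]. Elementwise product with the kernel and sum: 0·2 + 0·-2 + 14·1 + 15·1 + 1·-2 + 8·1 + 13·-1 + 11·-1.
Output[0,1]: The receptive field on the input at this output position is [3 12 3 / 1 0 7 / 11 3 14]. Elementwise product with the kernel and sum: 3·2 + 12·-2 + 1·1 + 0·1 + 7·-2 + 11·1 + 3·-1 + 14·-1.

11 -37 18
-28 16 10
-6 -7 28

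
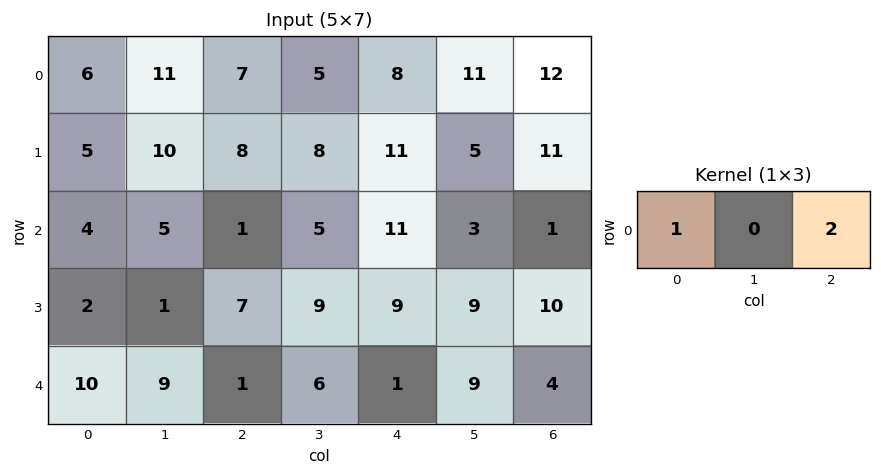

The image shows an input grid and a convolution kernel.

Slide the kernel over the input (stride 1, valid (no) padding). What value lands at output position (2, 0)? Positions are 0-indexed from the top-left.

6

The receptive field on the input at this output position is [4 5 1]. Elementwise product with the kernel and sum: 4·1 + 1·2.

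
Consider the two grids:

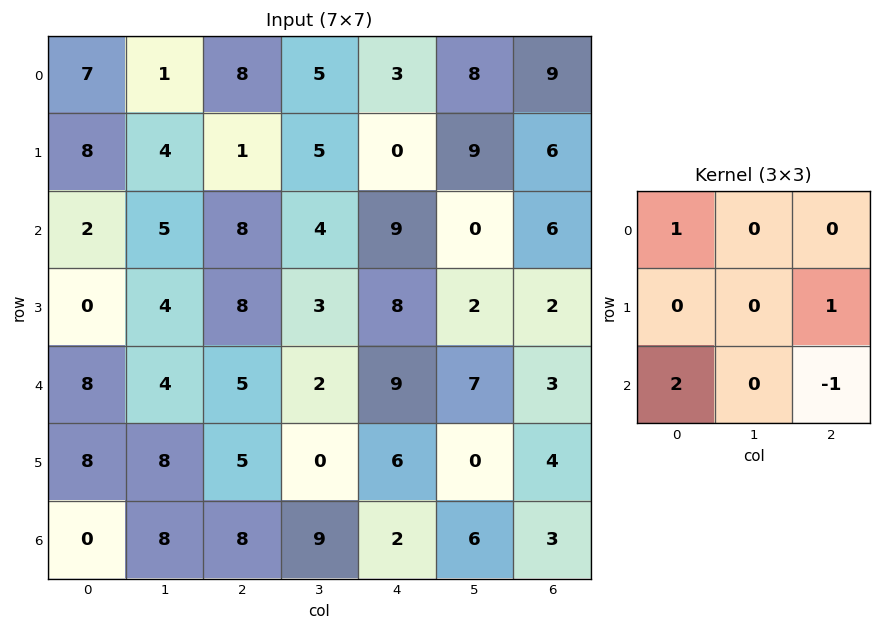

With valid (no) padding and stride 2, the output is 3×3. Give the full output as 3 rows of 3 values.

Output[0,0]: The receptive field on the input at this output position is [7 1 8 / 8 4 1 / 2 5 8]. Elementwise product with the kernel and sum: 7·1 + 1·1 + 2·2 + 8·-1.

4 15 21
21 17 26
5 25 14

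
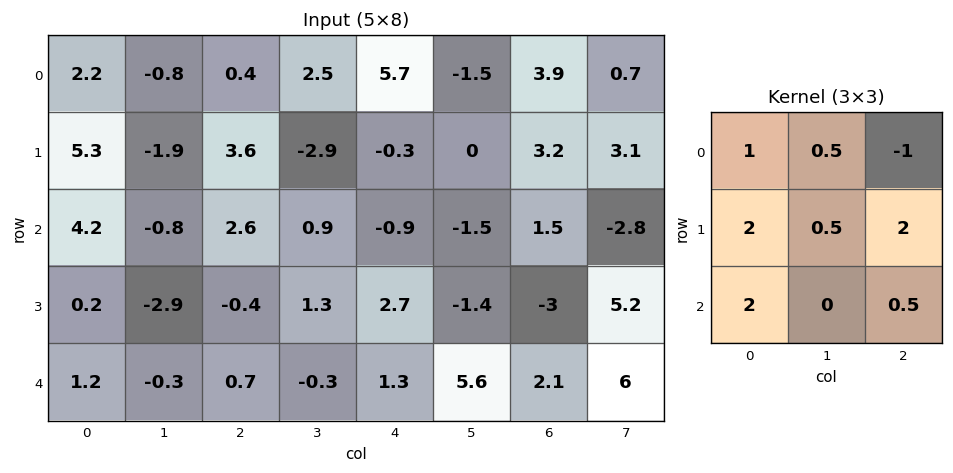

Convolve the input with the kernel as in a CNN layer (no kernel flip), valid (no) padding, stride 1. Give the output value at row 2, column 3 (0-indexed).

5.3

The receptive field on the input at this output position is [0.9 -0.9 -1.5 / 1.3 2.7 -1.4 / -0.3 1.3 5.6]. Elementwise product with the kernel and sum: 0.9·1 + -0.9·0.5 + -1.5·-1 + 1.3·2 + 2.7·0.5 + -1.4·2 + -0.3·2 + 5.6·0.5.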